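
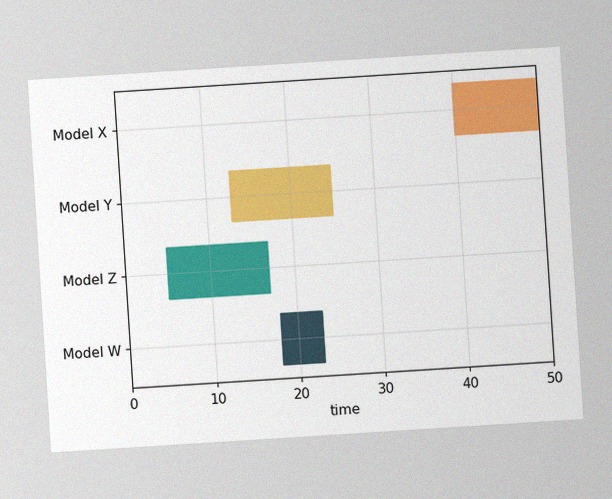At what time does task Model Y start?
The chart is tilted about 4° counter-clockwise, with some photo noise. The Model Y bar begins at t=13.

13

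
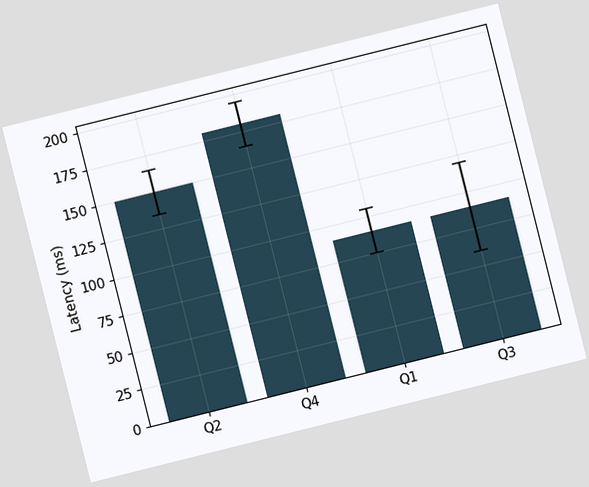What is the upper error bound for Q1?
The chart is tilted about 14° counter-clockwise. The Q1 bar's upper whisker reaches 105ms.

105ms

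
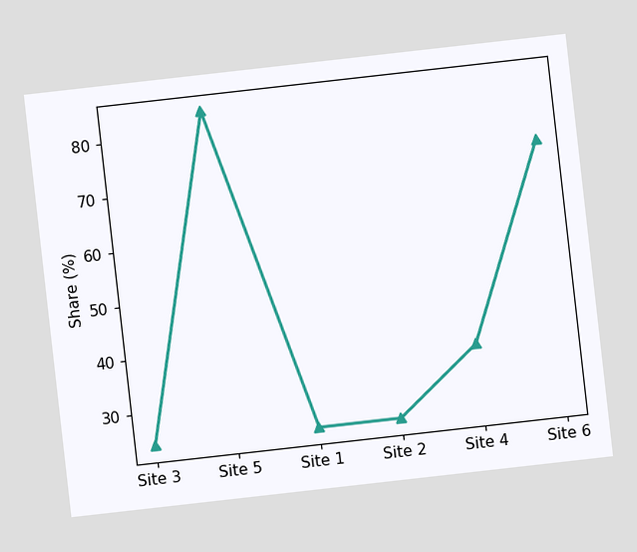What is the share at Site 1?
24%

The chart is tilted about 6° counter-clockwise. At Site 1, the line is at 24%.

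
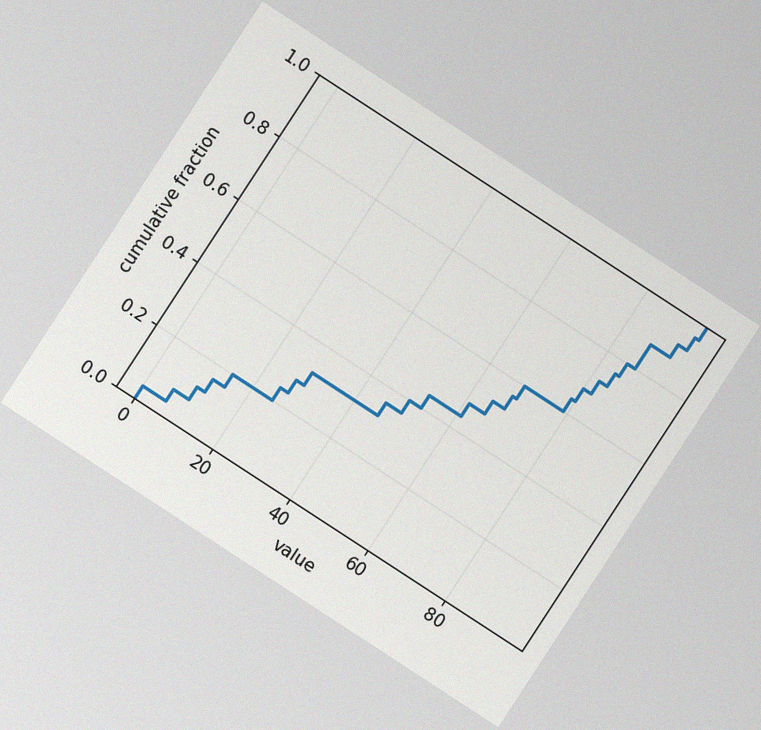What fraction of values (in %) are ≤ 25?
The chart is tilted about 33° clockwise, with some photo noise. At x=25 the ECDF step is at 24%.

24%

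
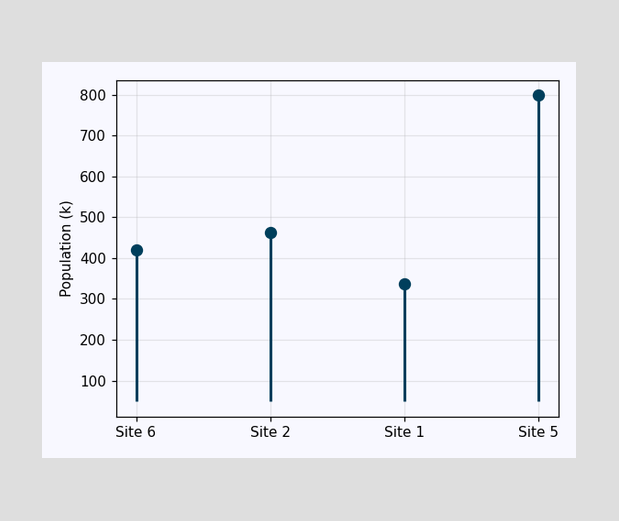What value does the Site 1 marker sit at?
The Site 1 marker sits at 336k.

336k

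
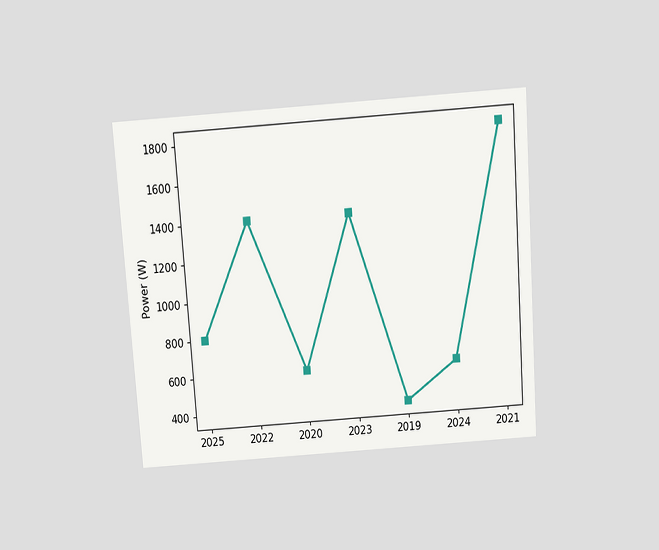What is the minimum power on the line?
400W

The chart is tilted about 4° counter-clockwise and viewed slightly from above. The lowest point is at 2019, and reading across to the y-axis gives 400W.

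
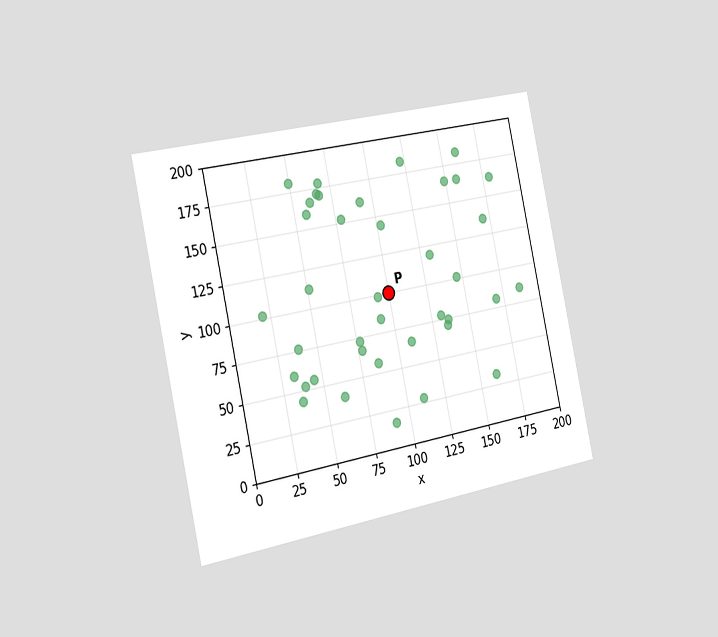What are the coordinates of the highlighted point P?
The chart is tilted about 12° counter-clockwise and viewed slightly from the left. Following the gridlines from P to each axis, P sits at (100, 100).

(100, 100)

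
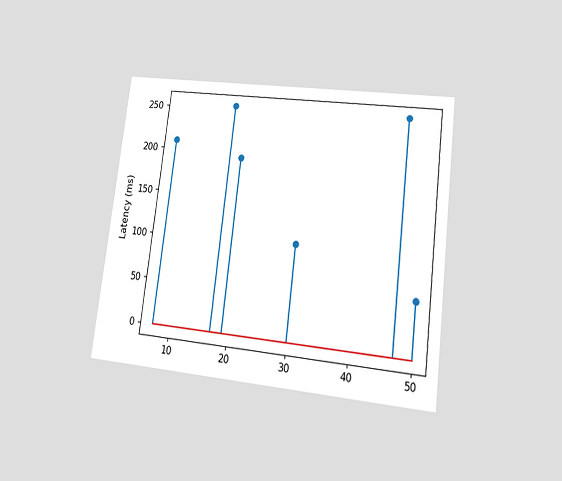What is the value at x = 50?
60ms

The chart is tilted about 7° clockwise and viewed at a slight angle. The stem at x=50 reaches 60ms.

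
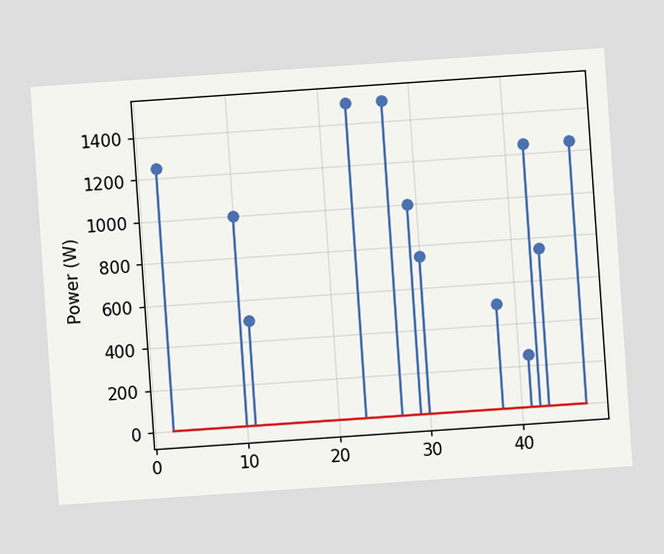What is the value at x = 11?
The chart is tilted about 4° counter-clockwise. The stem at x=11 reaches 500W.

500W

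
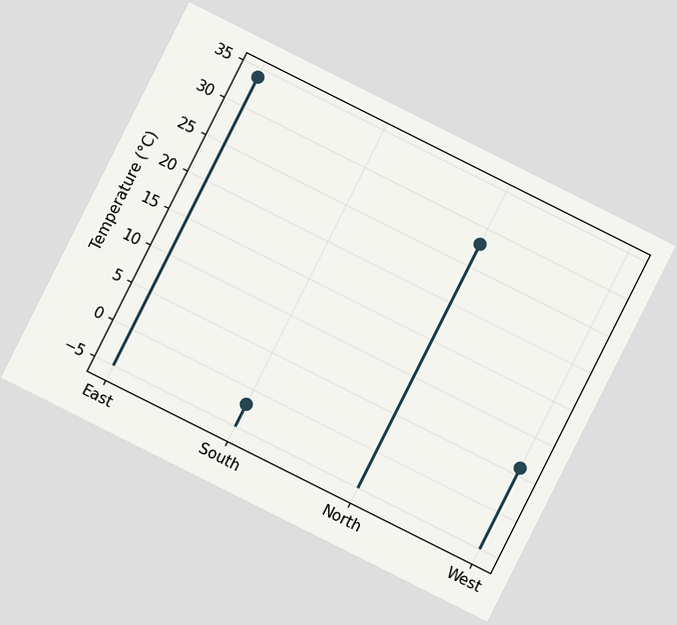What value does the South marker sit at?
-2°C

The chart is tilted about 27° clockwise. The South marker sits at -2°C.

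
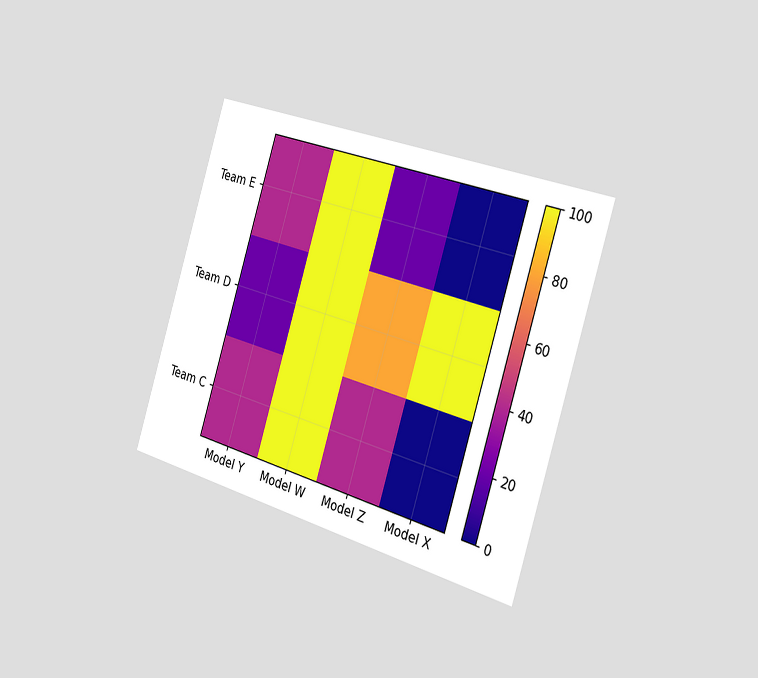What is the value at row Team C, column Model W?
100

The chart is tilted about 17° clockwise and viewed slightly from the right. Matching cell (Team C, Model W) against the colorbar gives 100.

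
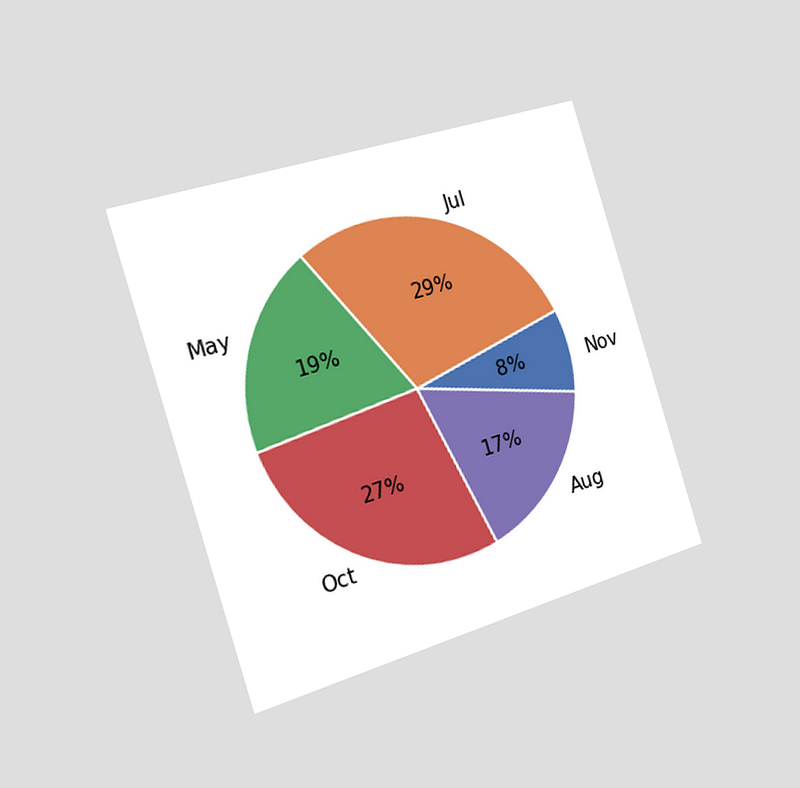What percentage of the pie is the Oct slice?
The chart is tilted about 17° counter-clockwise and viewed slightly from the left. The Oct slice takes up 27% of the pie.

27%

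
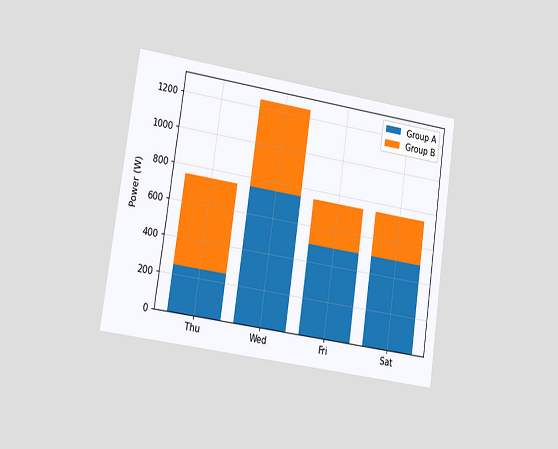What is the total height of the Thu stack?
750W

The chart is tilted about 8° clockwise and viewed slightly from the left. The Thu stack's top reaches 750W on the y-axis.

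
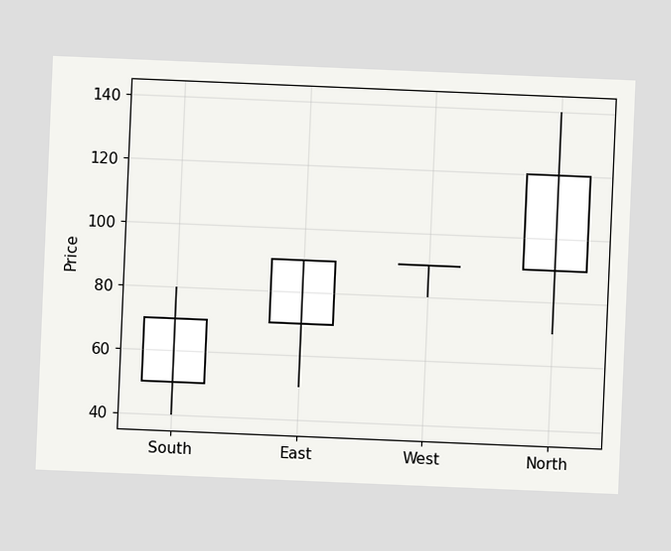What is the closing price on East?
The chart is tilted about 2° clockwise. The East candle closes at 90.

90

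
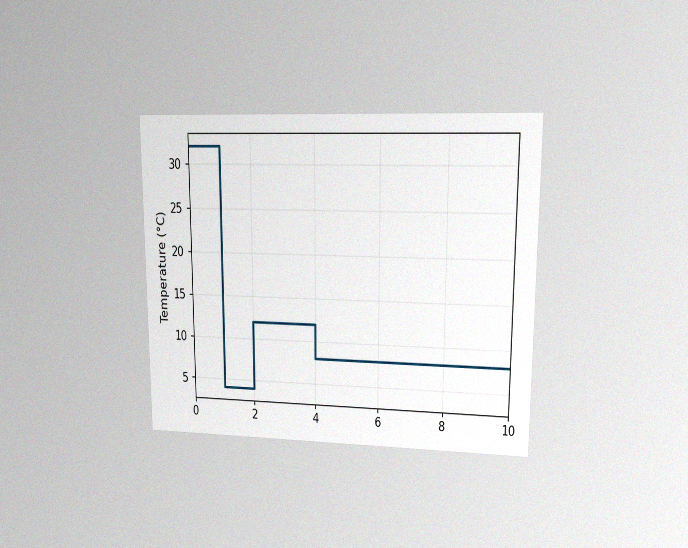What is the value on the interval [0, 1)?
32°C

The chart is viewed at a slight angle, with some photo noise. On [0, 1) the step sits at 32°C.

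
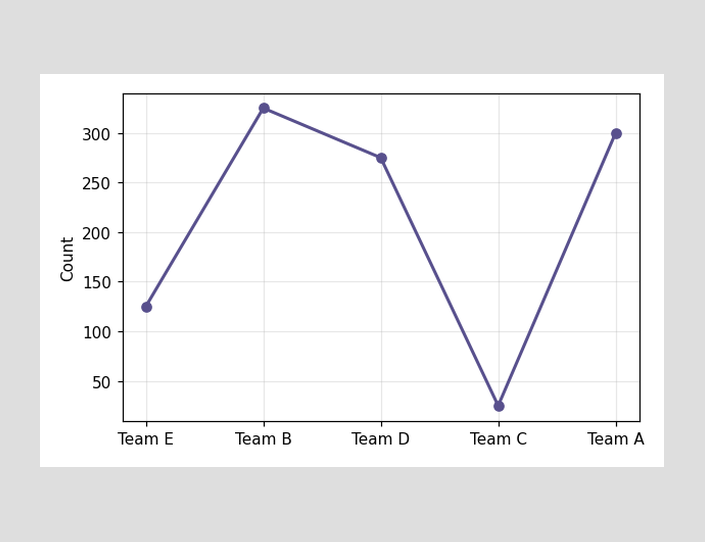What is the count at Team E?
At Team E, the line is at 125.

125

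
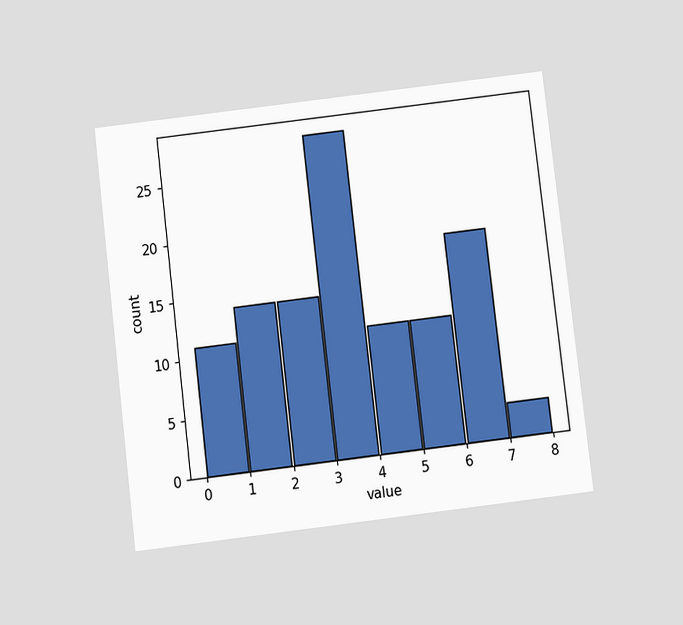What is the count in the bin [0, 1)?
11

The chart is tilted about 7° counter-clockwise and viewed slightly from below. The [0, 1) bin has height 11.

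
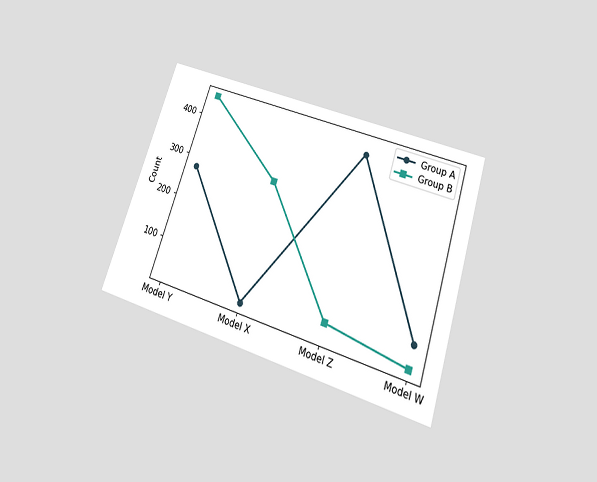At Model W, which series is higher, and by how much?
Group A, by 50

The chart is tilted about 18° clockwise and viewed slightly from below. At Model W, Group A sits above the other line by 50.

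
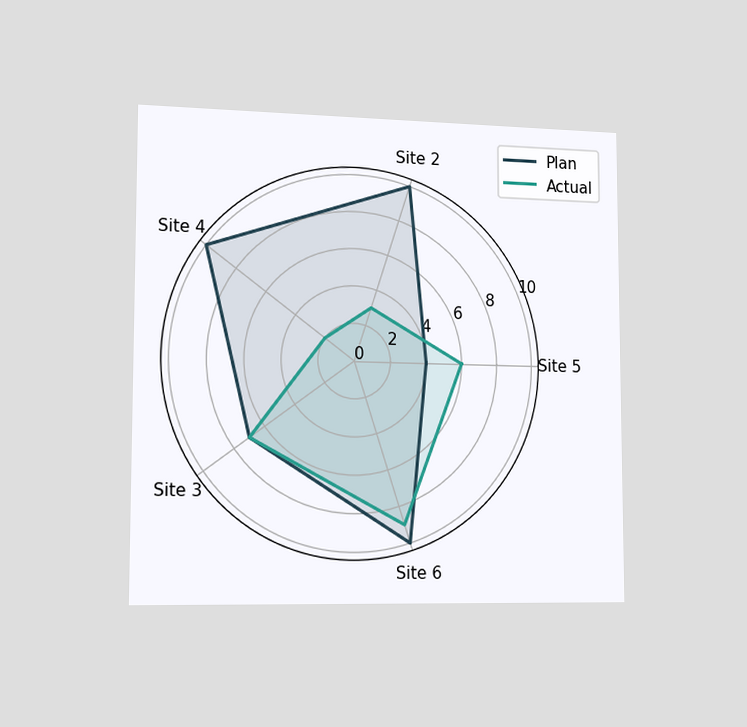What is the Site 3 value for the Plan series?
The chart is viewed slightly from the left. On the Site 3 axis, Plan reaches 7.

7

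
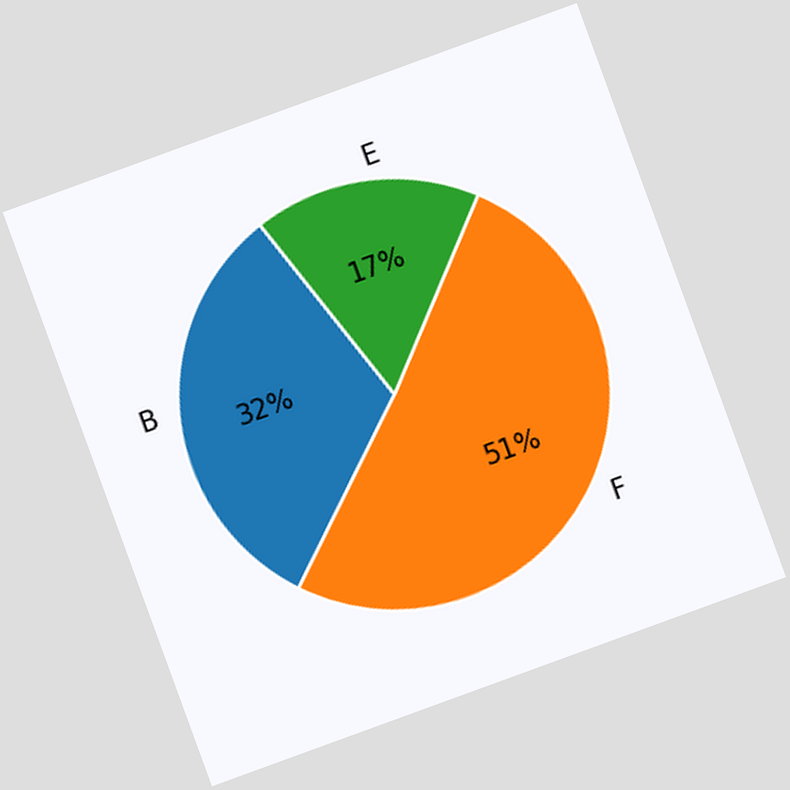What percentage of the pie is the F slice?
51%

The chart is tilted about 20° counter-clockwise. The F slice takes up 51% of the pie.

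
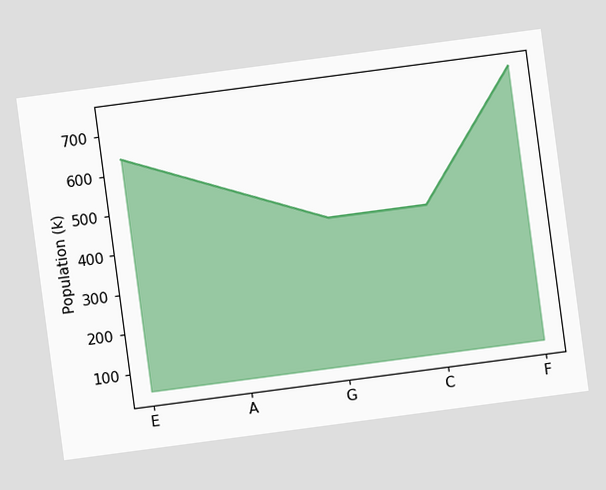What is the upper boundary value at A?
The chart is tilted about 8° counter-clockwise. At A the upper boundary is at 530k.

530k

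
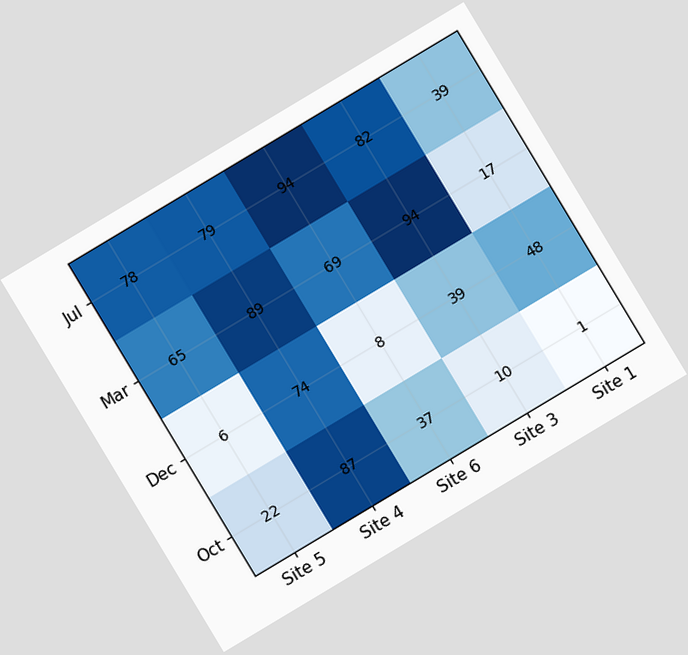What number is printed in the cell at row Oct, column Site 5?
22

The chart is tilted about 31° counter-clockwise. The (Oct, Site 5) cell reads 22.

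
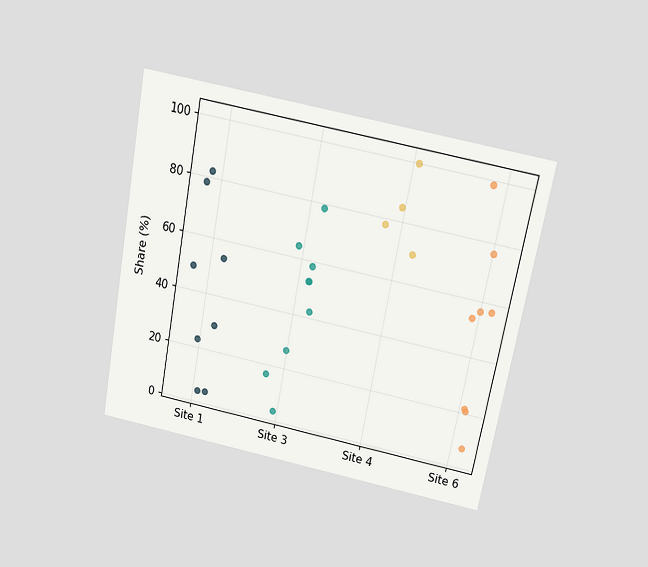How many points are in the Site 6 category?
8

The chart is tilted about 11° clockwise and viewed slightly from above. Counting the markers in the Site 6 column gives 8.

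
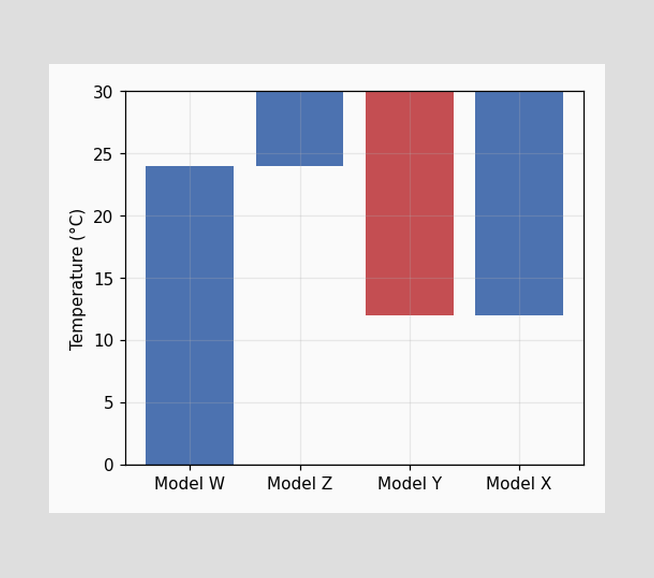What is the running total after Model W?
24°C

After Model W the running total reaches 24°C.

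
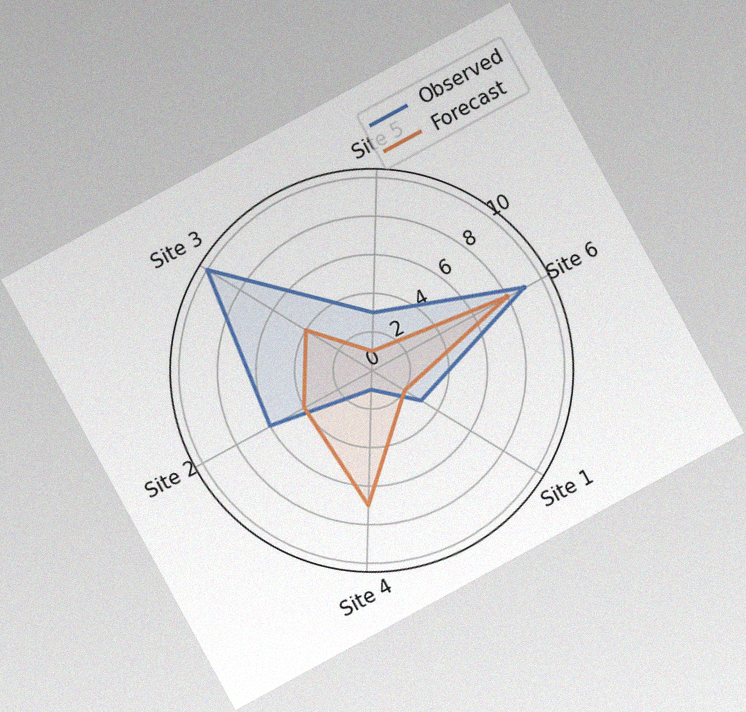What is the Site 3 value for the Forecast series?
4

The chart is tilted about 29° counter-clockwise, with some photo noise. On the Site 3 axis, Forecast reaches 4.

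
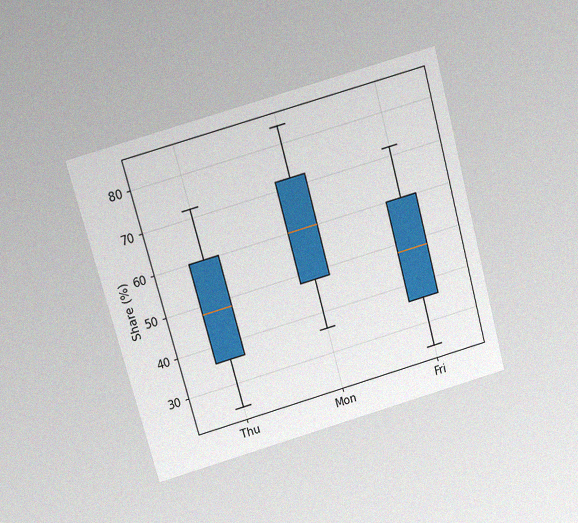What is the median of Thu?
48%

The chart is tilted about 15° counter-clockwise and viewed slightly from above, with some photo noise. The median line in the Thu box sits at 48%.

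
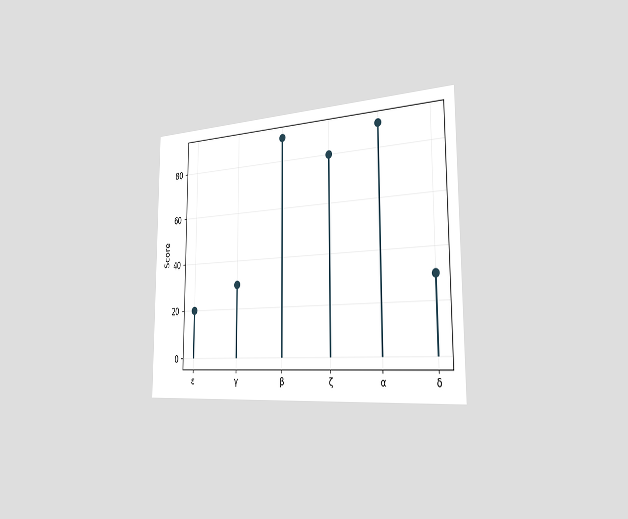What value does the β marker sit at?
90

The chart is viewed slightly from the right. The β marker sits at 90.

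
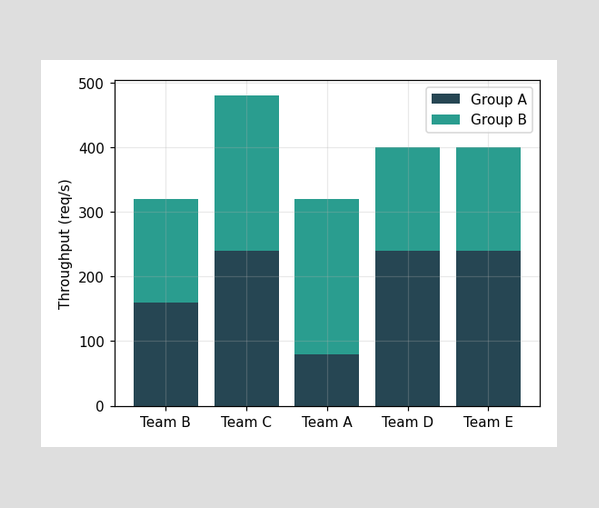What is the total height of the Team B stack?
The Team B stack's top reaches 320req/s on the y-axis.

320req/s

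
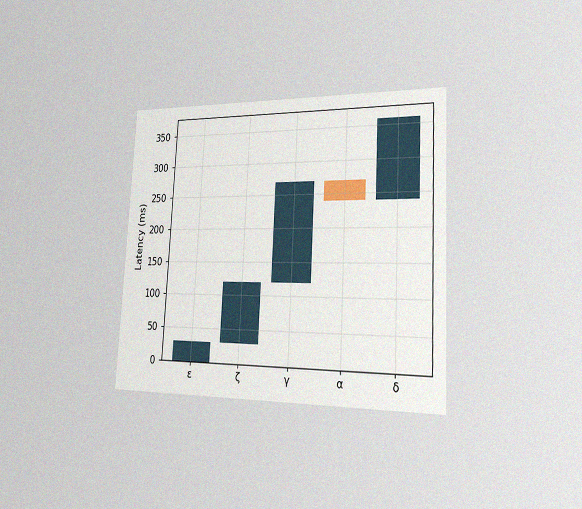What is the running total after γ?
The chart is tilted about 3° clockwise and viewed slightly from the right, with some photo noise. After γ the running total reaches 270ms.

270ms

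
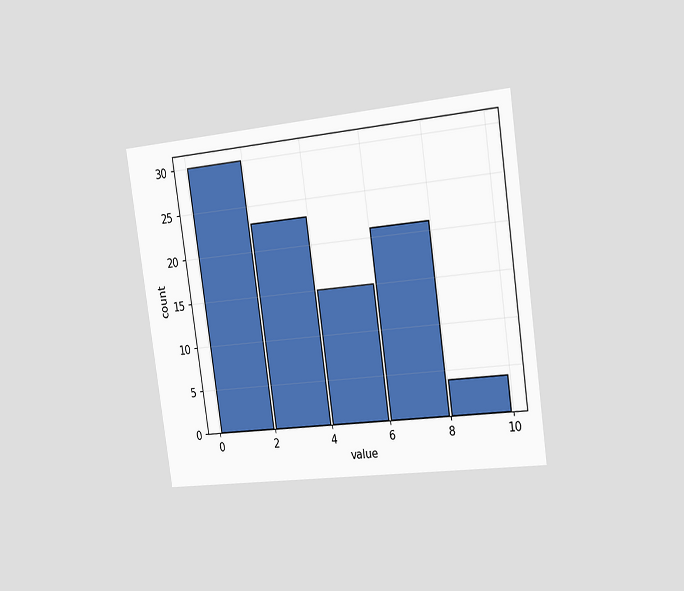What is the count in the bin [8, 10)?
The chart is tilted about 8° counter-clockwise and viewed slightly from the right. The [8, 10) bin has height 4.

4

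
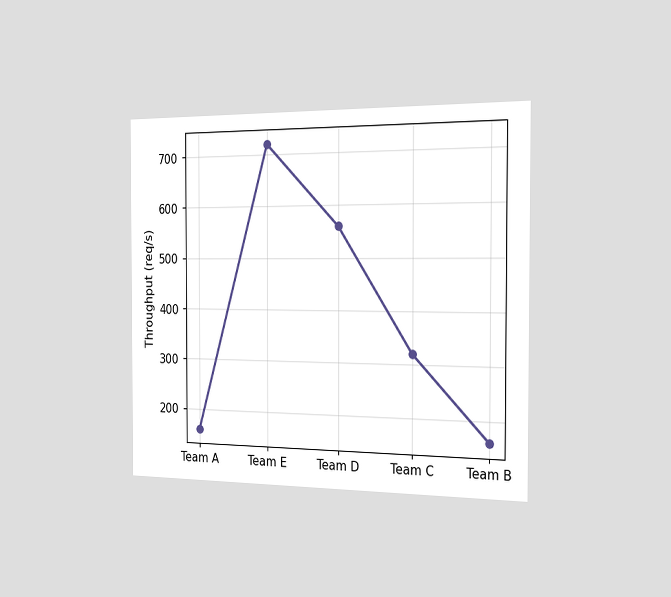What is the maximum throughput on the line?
720req/s

The chart is viewed slightly from the right. The highest point is at Team E, and reading across to the y-axis gives 720req/s.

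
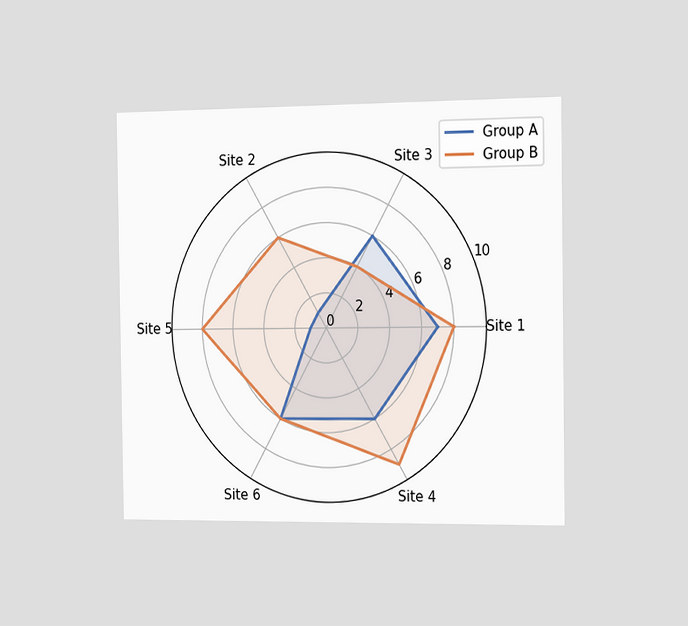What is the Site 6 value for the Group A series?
The chart is viewed slightly from the right. On the Site 6 axis, Group A reaches 6.

6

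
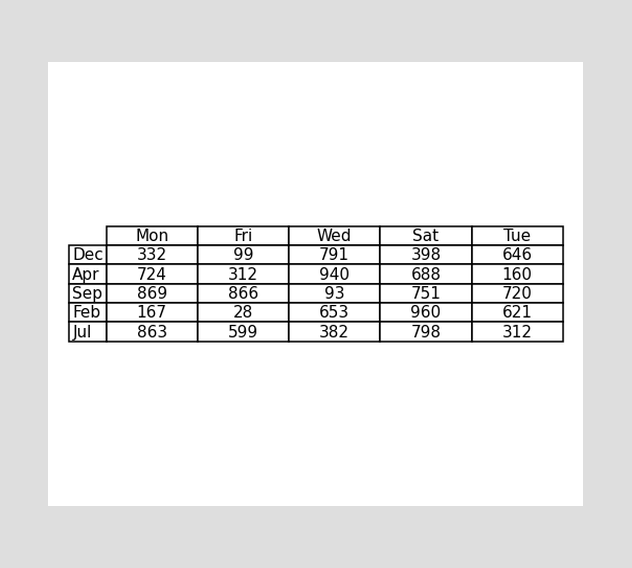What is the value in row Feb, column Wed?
The (Feb, Wed) cell reads 653.

653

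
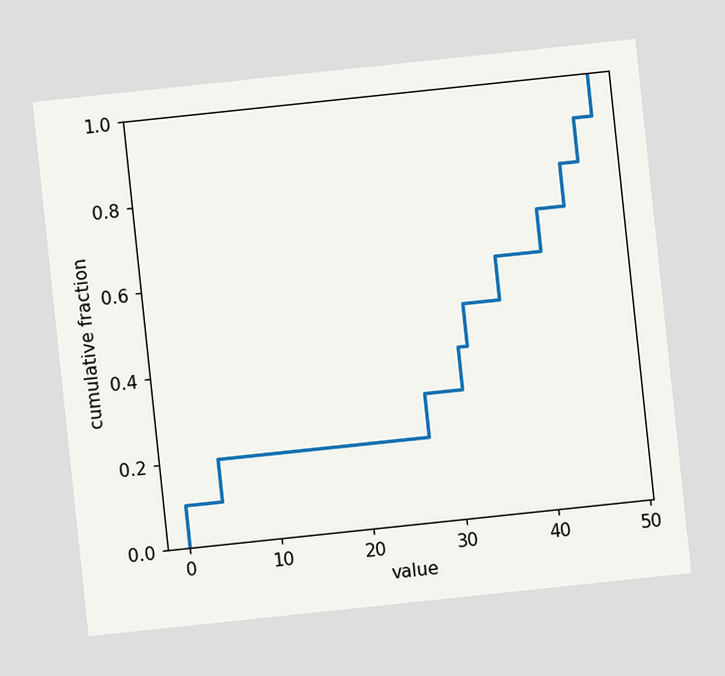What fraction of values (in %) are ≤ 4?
20%

The chart is tilted about 6° counter-clockwise. At x=4 the ECDF step is at 20%.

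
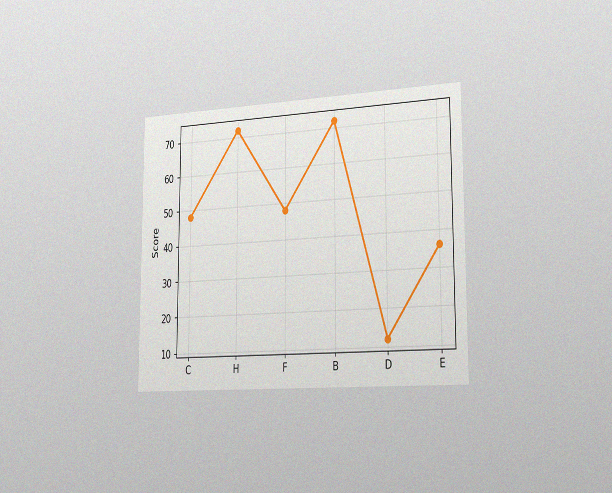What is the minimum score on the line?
12

The chart is viewed slightly from the right, with some photo noise. The lowest point is at D, and reading across to the y-axis gives 12.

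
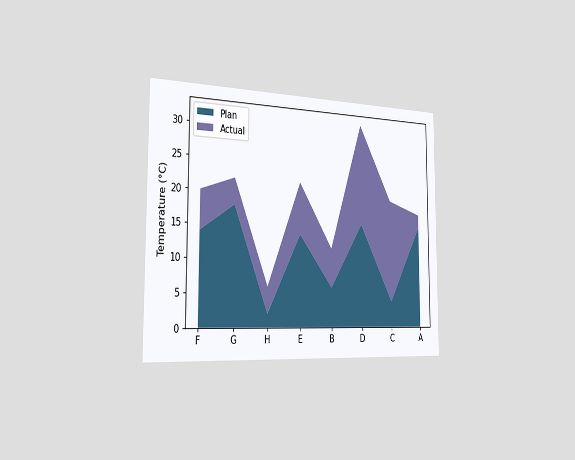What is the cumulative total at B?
The chart is viewed slightly from the left. The stacked total at B reaches 12°C.

12°C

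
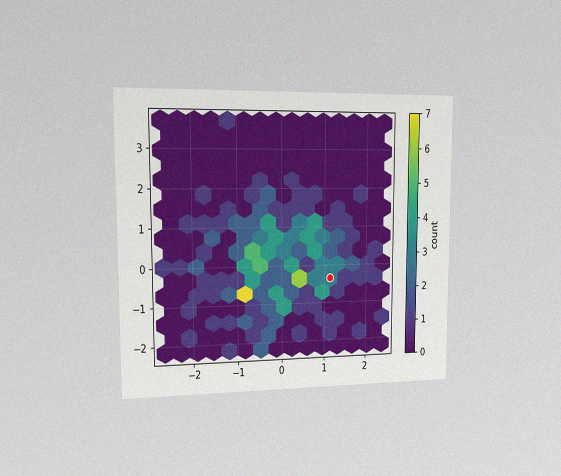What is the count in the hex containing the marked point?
The chart is viewed slightly from the left, with some photo noise. The marked hex reads 3 on the colorbar.

3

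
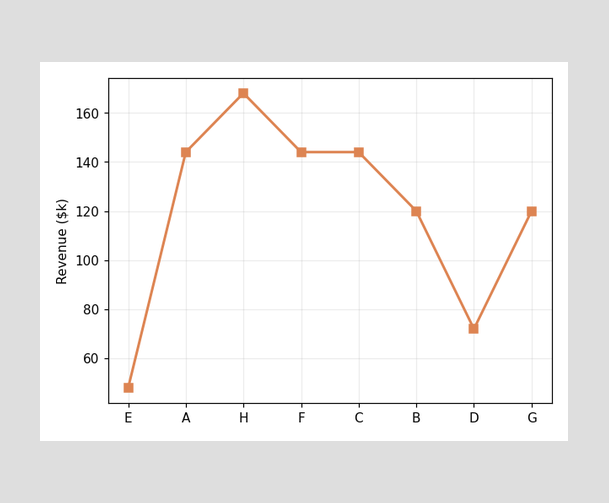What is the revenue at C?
At C, the line is at $144k.

$144k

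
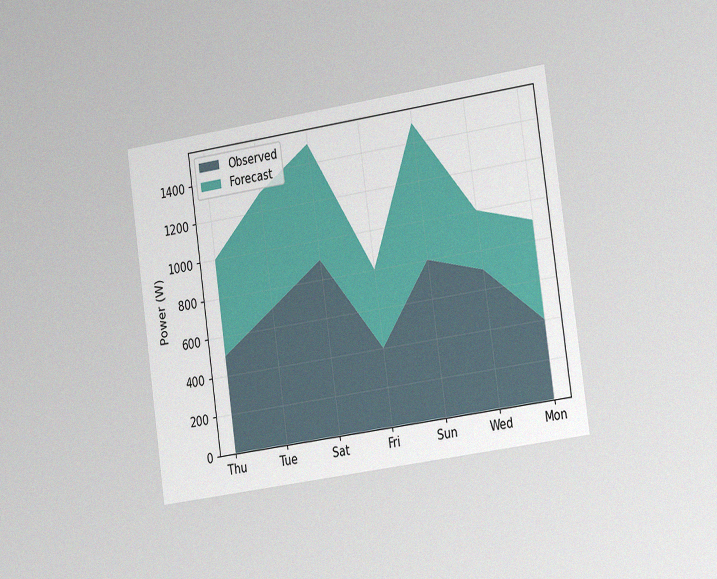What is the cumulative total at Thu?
1000W

The chart is tilted about 8° counter-clockwise and viewed slightly from the right, with some photo noise. The stacked total at Thu reaches 1000W.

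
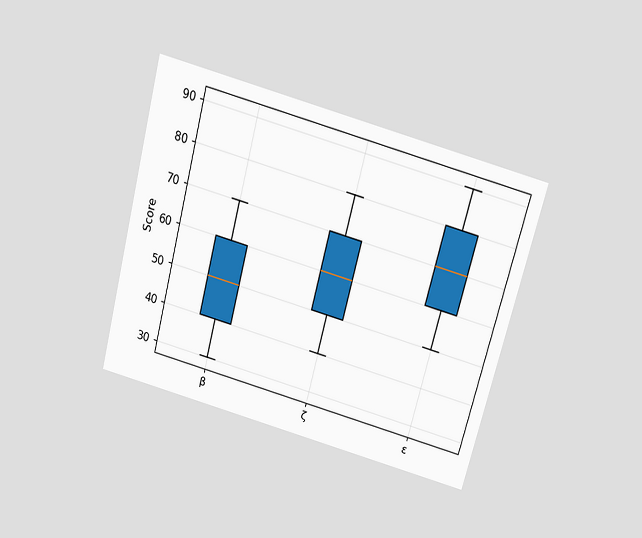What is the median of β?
50

The chart is tilted about 15° clockwise and viewed slightly from above. The median line in the β box sits at 50.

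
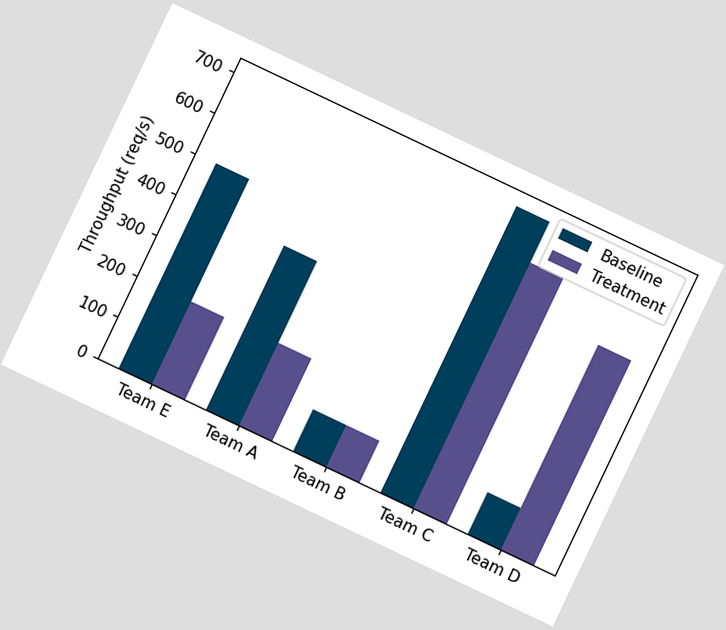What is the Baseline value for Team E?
The chart is tilted about 25° clockwise. The Baseline bar at Team E reaches 500req/s on the y-axis.

500req/s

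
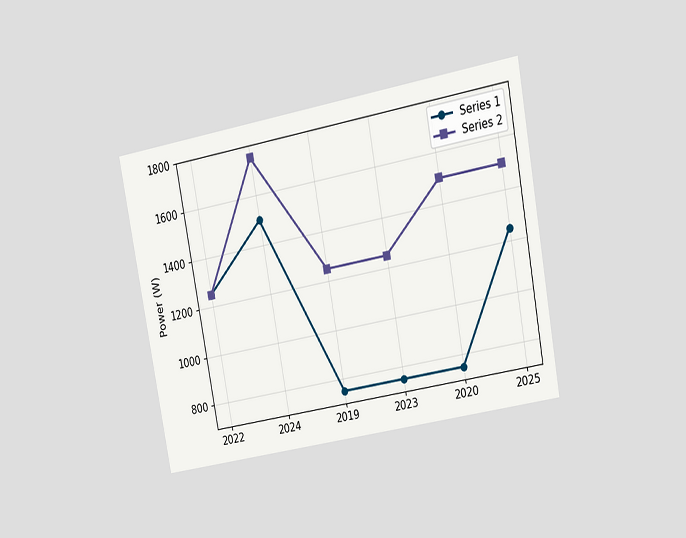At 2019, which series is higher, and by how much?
The chart is tilted about 10° counter-clockwise and viewed at a slight angle. At 2019, Series 2 sits above the other line by 500W.

Series 2, by 500W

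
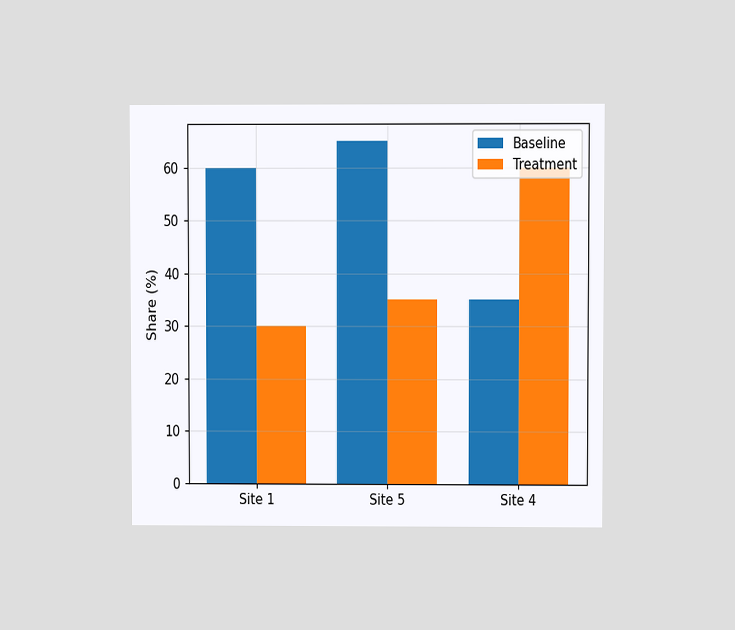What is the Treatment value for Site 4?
The chart is viewed at a slight angle. The Treatment bar at Site 4 reaches 60% on the y-axis.

60%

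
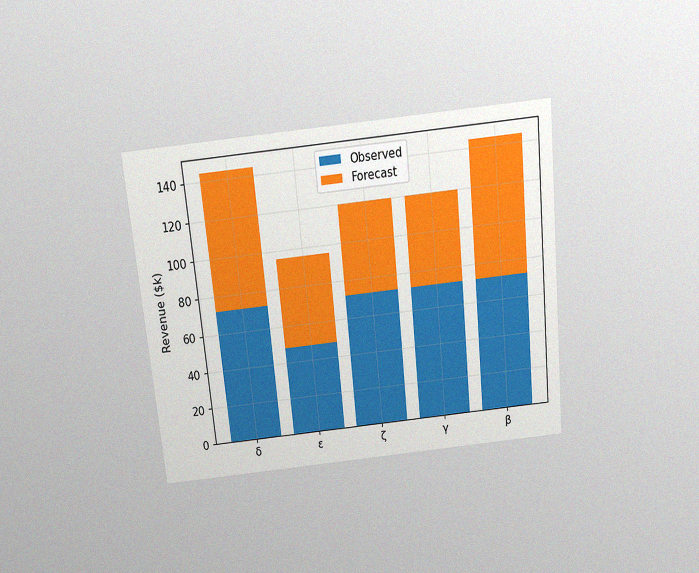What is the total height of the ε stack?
The chart is tilted about 6° counter-clockwise and viewed slightly from above, with some photo noise. The ε stack's top reaches $96k on the y-axis.

$96k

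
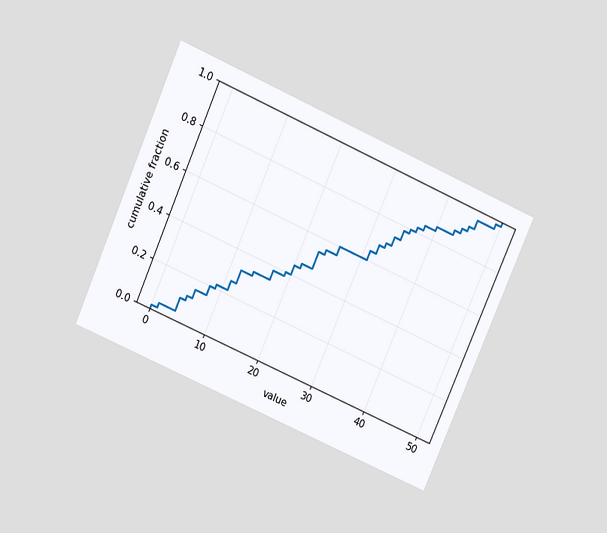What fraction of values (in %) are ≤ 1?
4%

The chart is tilted about 24° clockwise and viewed slightly from above. At x=1 the ECDF step is at 4%.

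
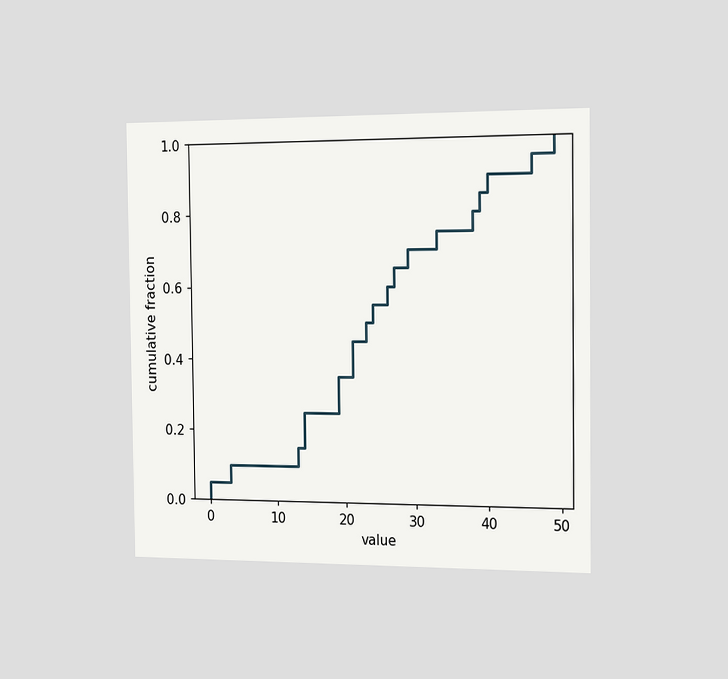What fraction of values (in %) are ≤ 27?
65%

The chart is viewed slightly from the right. At x=27 the ECDF step is at 65%.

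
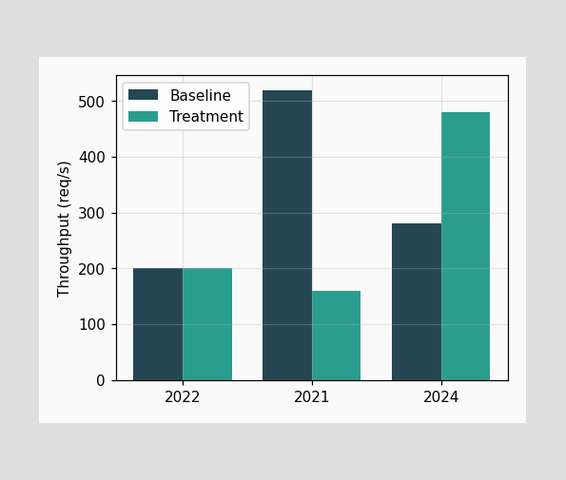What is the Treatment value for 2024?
The Treatment bar at 2024 reaches 480req/s on the y-axis.

480req/s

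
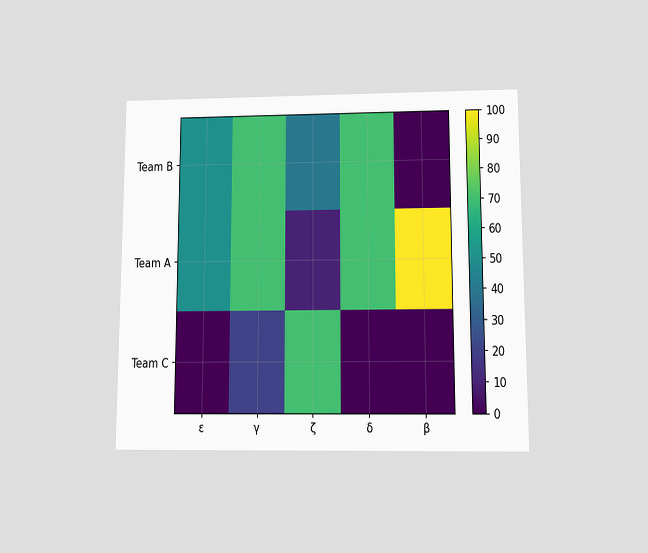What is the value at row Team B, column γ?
70

The chart is viewed slightly from below. Matching cell (Team B, γ) against the colorbar gives 70.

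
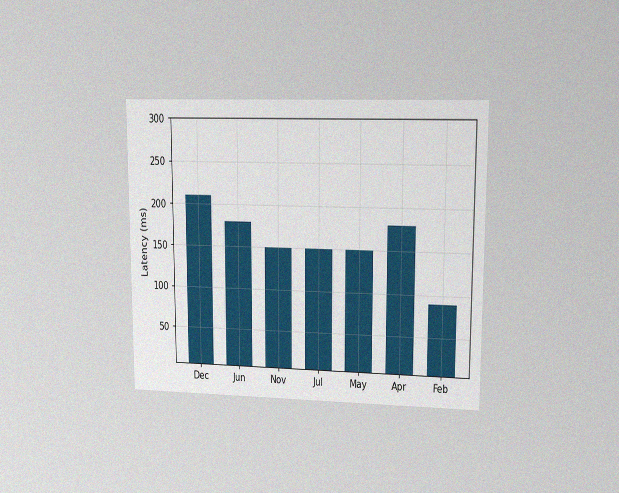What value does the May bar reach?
The chart is viewed at a slight angle, with some photo noise. Reading along the chart's y-axis, the May bar reaches 150ms.

150ms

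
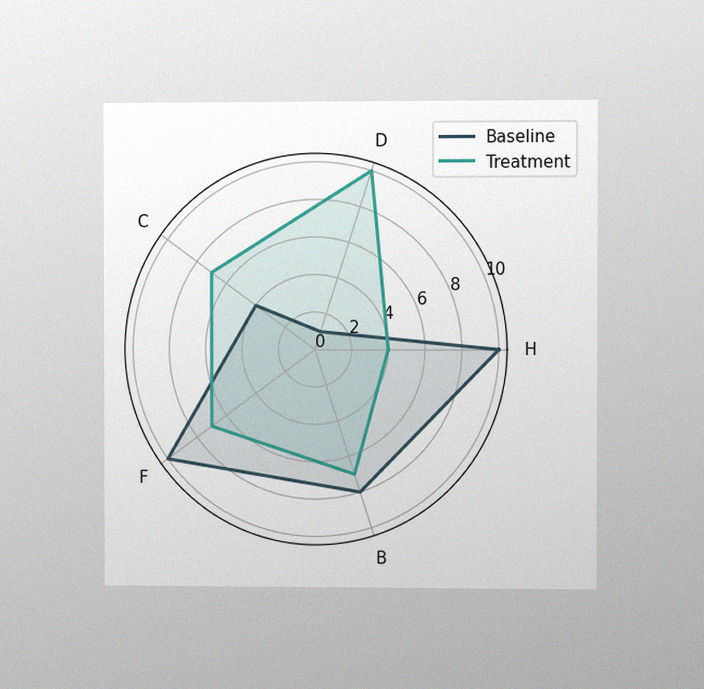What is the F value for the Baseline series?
10

The chart is viewed at a slight angle, with some photo noise. On the F axis, Baseline reaches 10.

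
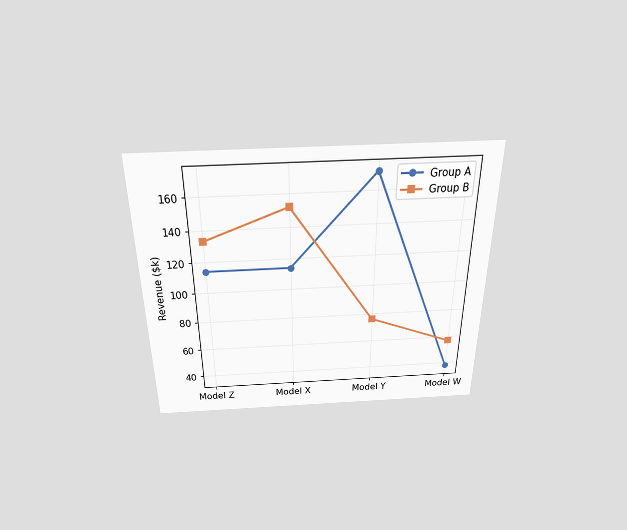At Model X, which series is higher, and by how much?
Group B, by $38k

The chart is viewed slightly from above. At Model X, Group B sits above the other line by $38k.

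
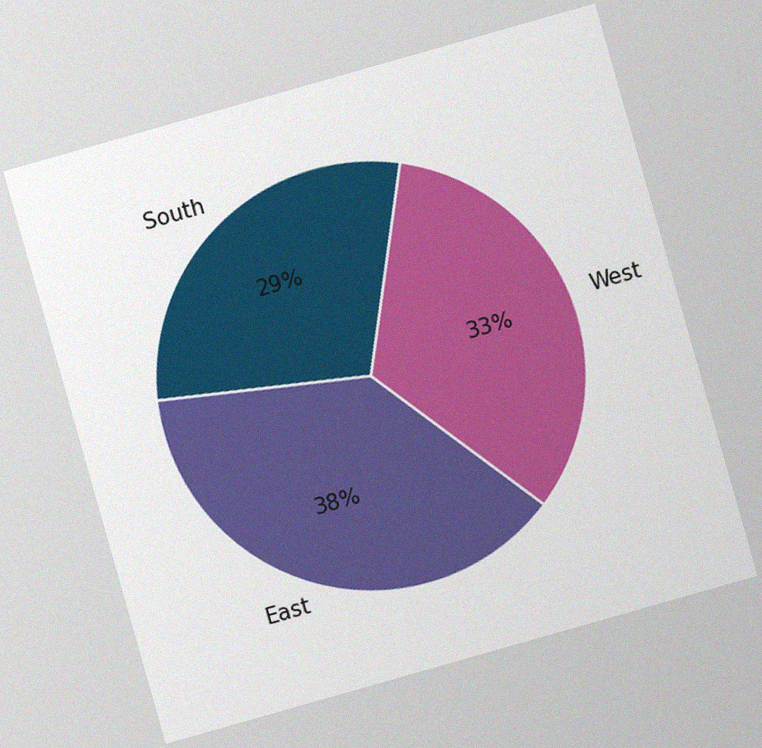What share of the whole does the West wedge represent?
The chart is tilted about 16° counter-clockwise, with some photo noise. The West slice takes up 33% of the pie.

33%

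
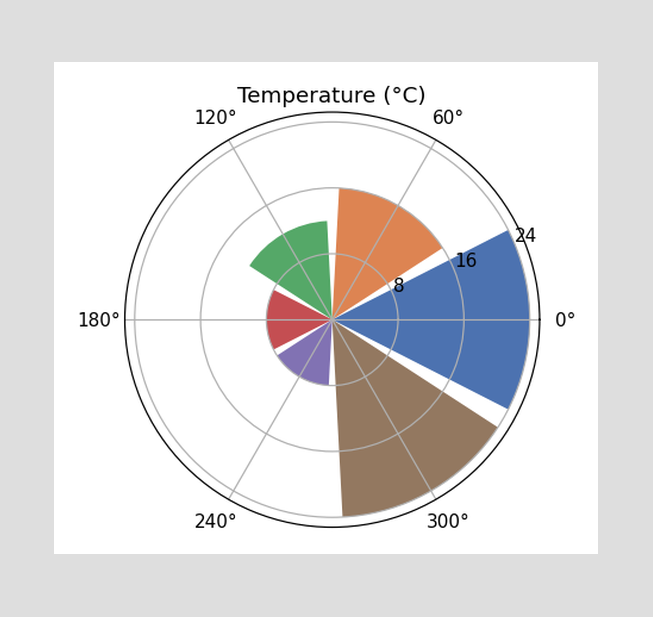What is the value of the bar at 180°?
The bar at 180° reaches 8°C on the radial axis.

8°C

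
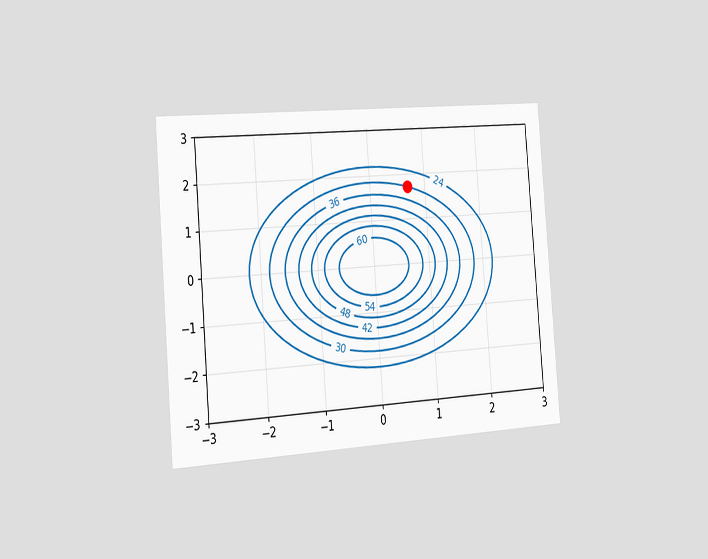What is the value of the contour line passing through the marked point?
The chart is tilted about 5° counter-clockwise and viewed slightly from the left. The marked point sits on the contour labelled 30.

30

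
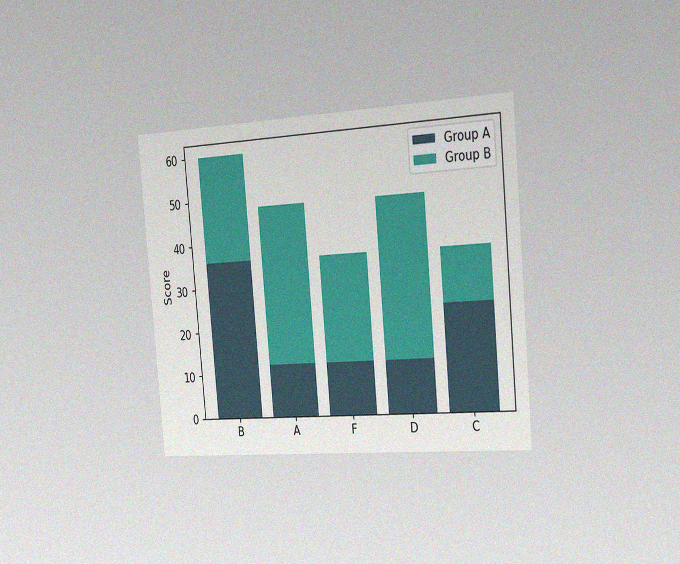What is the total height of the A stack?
48

The chart is tilted about 5° counter-clockwise and viewed slightly from the right, with some photo noise. The A stack's top reaches 48 on the y-axis.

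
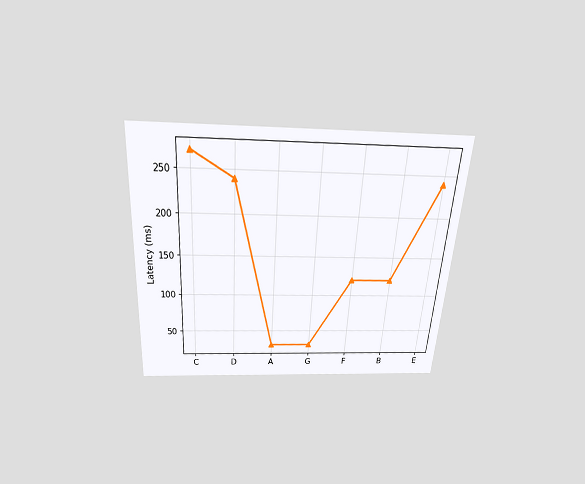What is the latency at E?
The chart is tilted about 4° clockwise and viewed slightly from above. At E, the line is at 240ms.

240ms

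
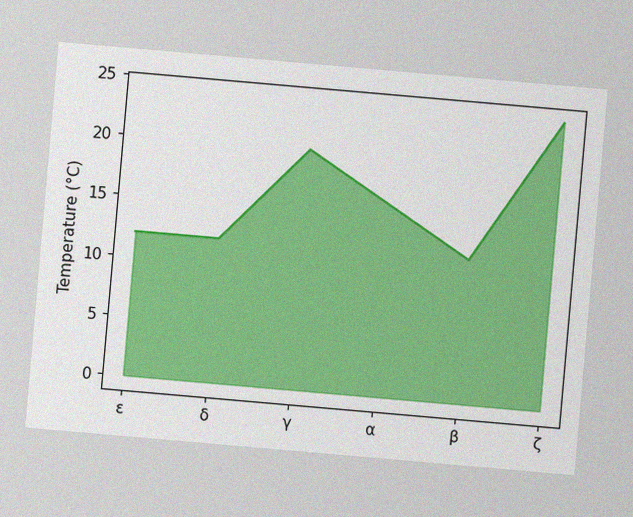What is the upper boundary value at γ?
The chart is tilted about 5° clockwise, with some photo noise. At γ the upper boundary is at 20°C.

20°C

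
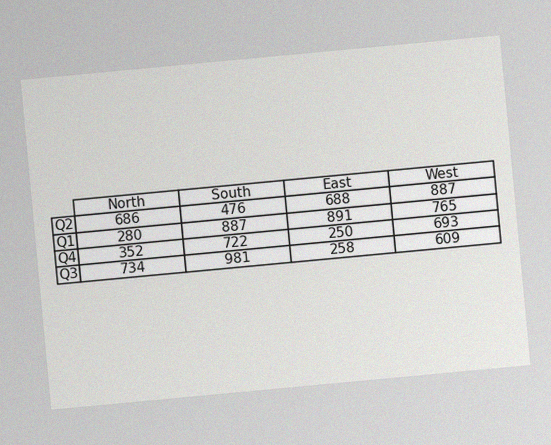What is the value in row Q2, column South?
476

The chart is tilted about 5° counter-clockwise, with some photo noise. The (Q2, South) cell reads 476.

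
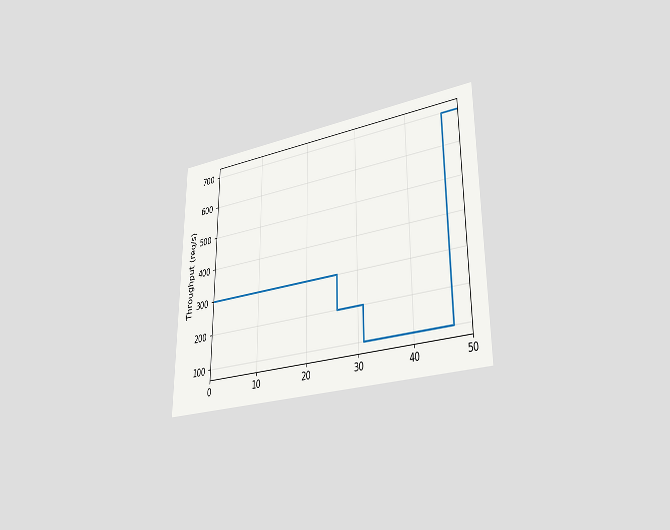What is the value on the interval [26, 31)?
The chart is viewed at a slight angle. On [26, 31) the step sits at 200req/s.

200req/s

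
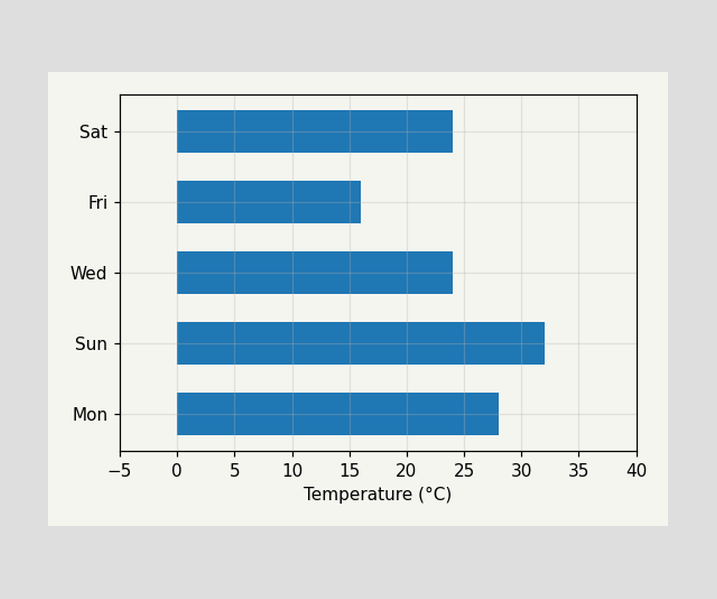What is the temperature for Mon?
Reading along the chart's x-axis, the Mon bar reaches 28°C.

28°C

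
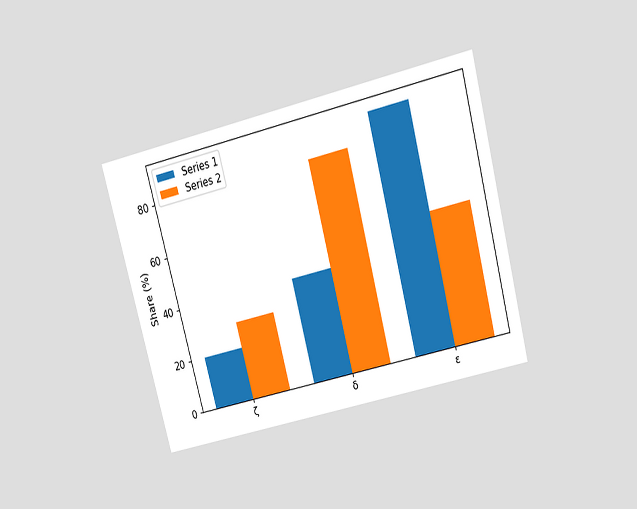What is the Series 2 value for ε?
The chart is tilted about 15° counter-clockwise and viewed slightly from above. The Series 2 bar at ε reaches 50% on the y-axis.

50%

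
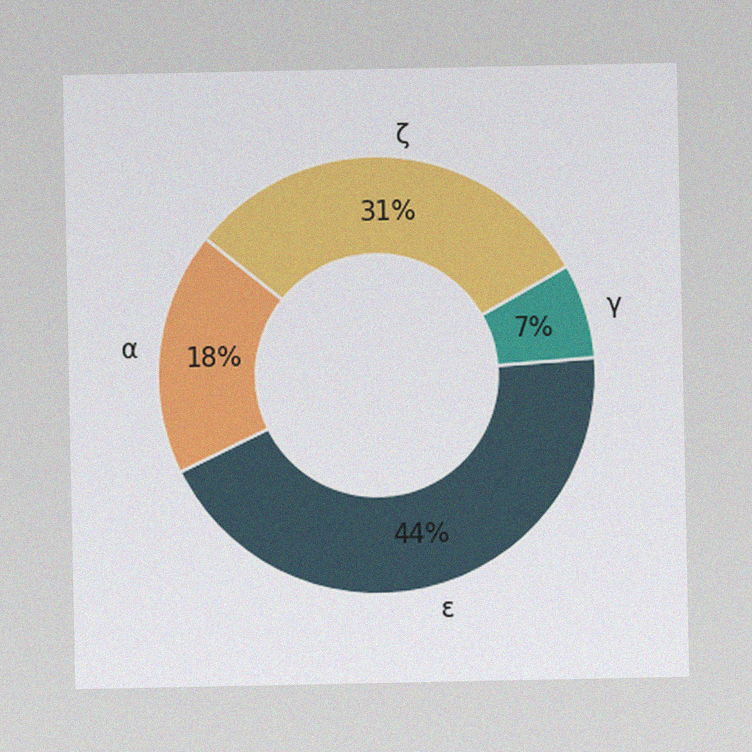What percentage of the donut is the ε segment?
44%

The image has some photo noise and uneven lighting. The ε segment takes up 44% of the ring.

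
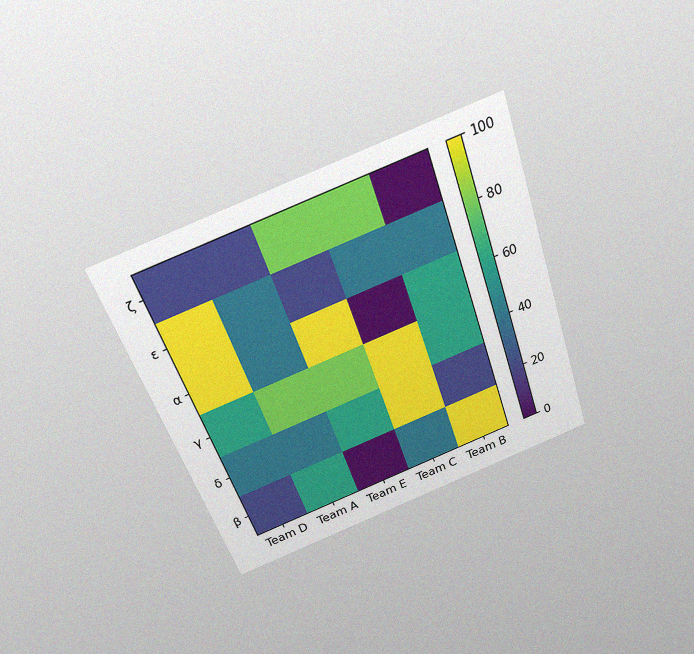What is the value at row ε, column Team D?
100

The chart is tilted about 19° counter-clockwise and viewed slightly from above, with some photo noise. Matching cell (ε, Team D) against the colorbar gives 100.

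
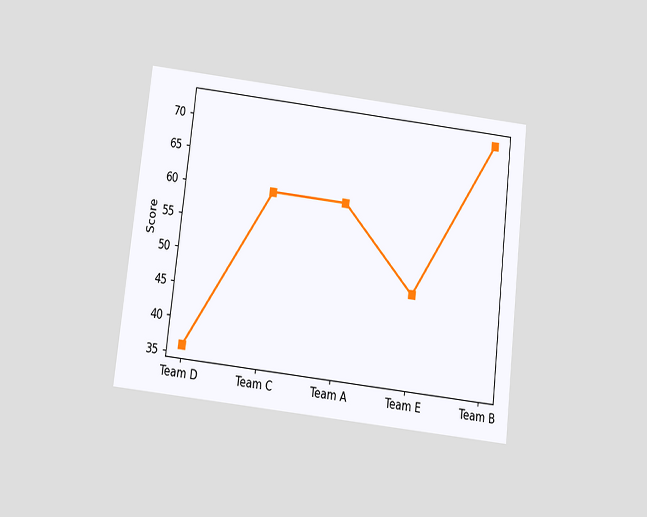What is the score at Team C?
The chart is tilted about 7° clockwise and viewed slightly from below. At Team C, the line is at 60.

60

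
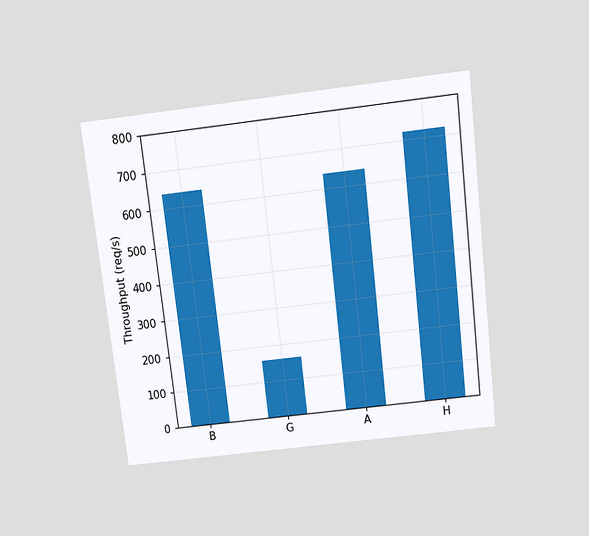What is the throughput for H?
The chart is tilted about 7° counter-clockwise and viewed slightly from above. Reading along the chart's y-axis, the H bar reaches 720req/s.

720req/s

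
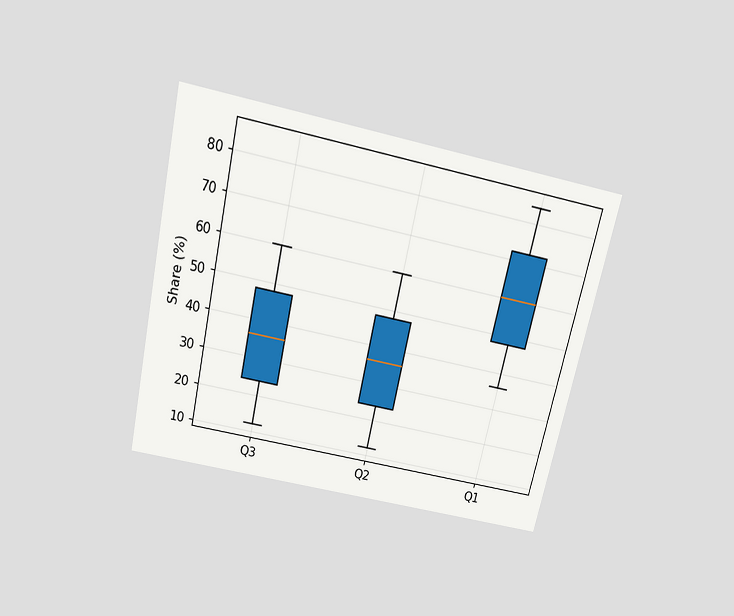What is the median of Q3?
The chart is tilted about 13° clockwise and viewed slightly from above. The median line in the Q3 box sits at 36%.

36%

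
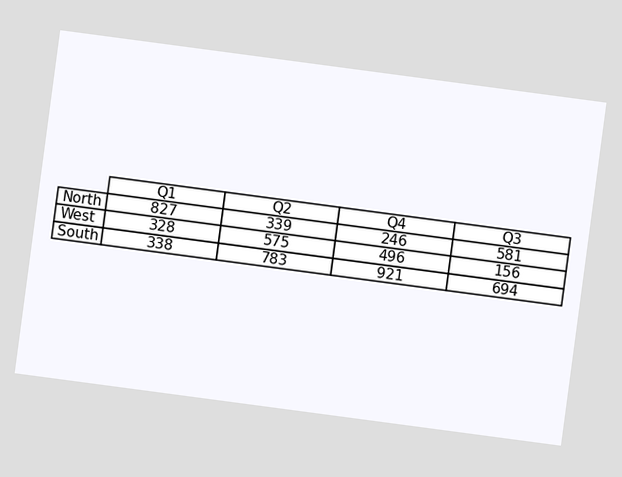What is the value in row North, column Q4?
246

The chart is tilted about 8° clockwise. The (North, Q4) cell reads 246.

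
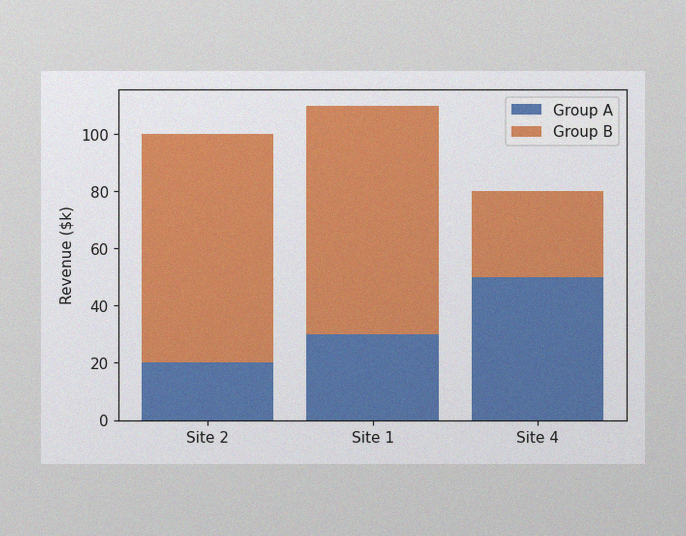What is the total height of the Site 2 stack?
The image has some photo noise and uneven lighting. The Site 2 stack's top reaches $100k on the y-axis.

$100k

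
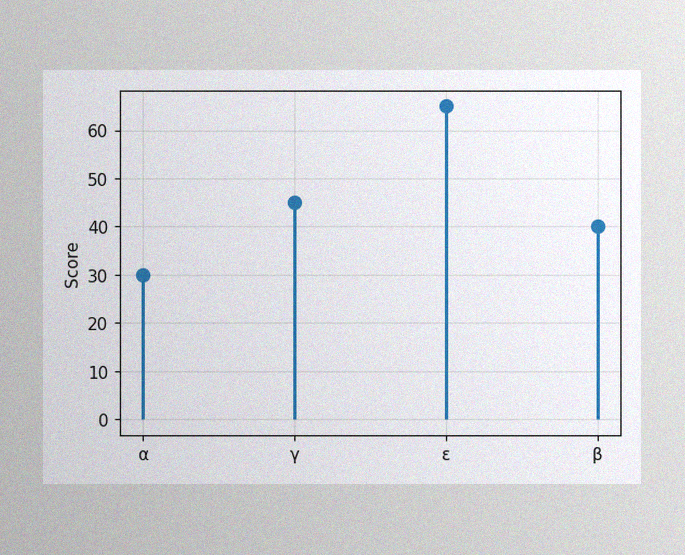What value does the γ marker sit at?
The image has some photo noise and uneven lighting. The γ marker sits at 45.

45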